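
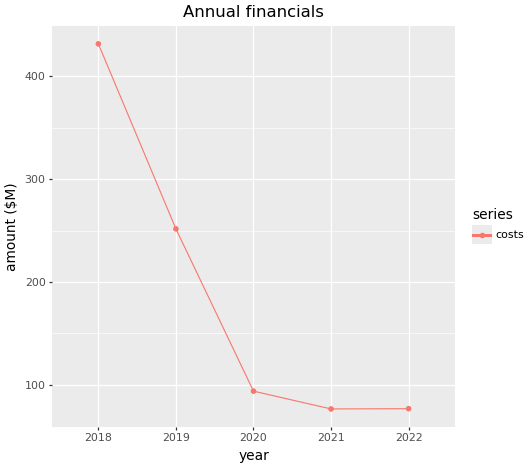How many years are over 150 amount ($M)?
Above 150: 2018, 2019.

2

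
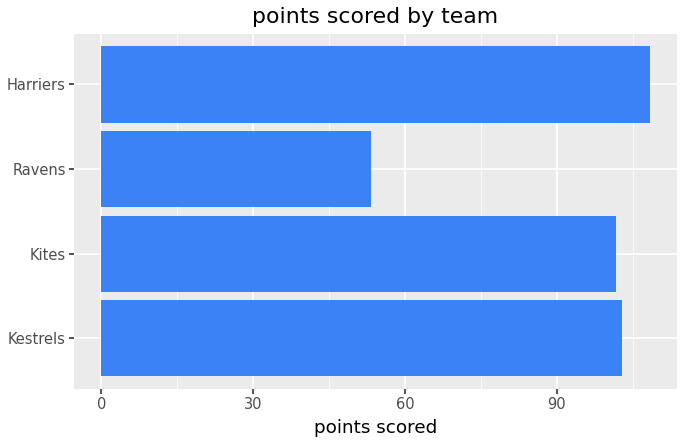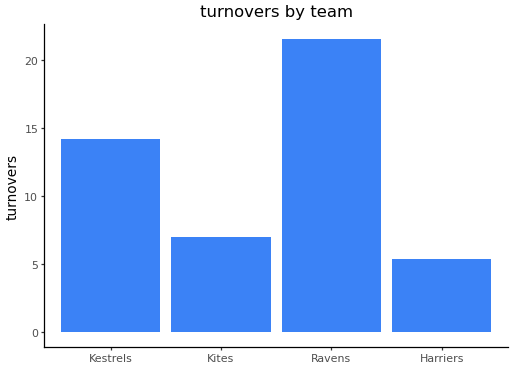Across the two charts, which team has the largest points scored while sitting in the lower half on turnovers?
Harriers

Chart 2 median turnovers ≈ 10; below-median teams: Kites, Harriers. Among those, Harriers has the highest points scored (≈ 110).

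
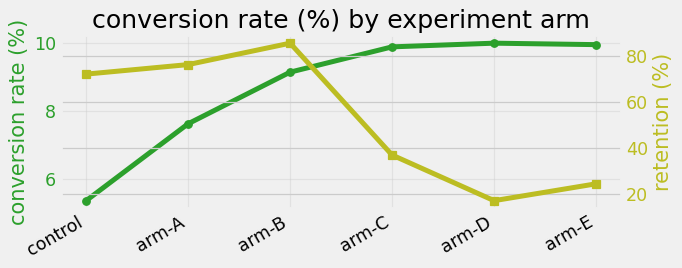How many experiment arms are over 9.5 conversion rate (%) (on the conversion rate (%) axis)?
Above 9.5: arm-C, arm-D, arm-E.

3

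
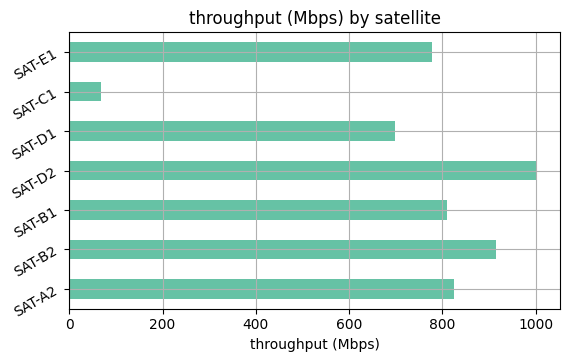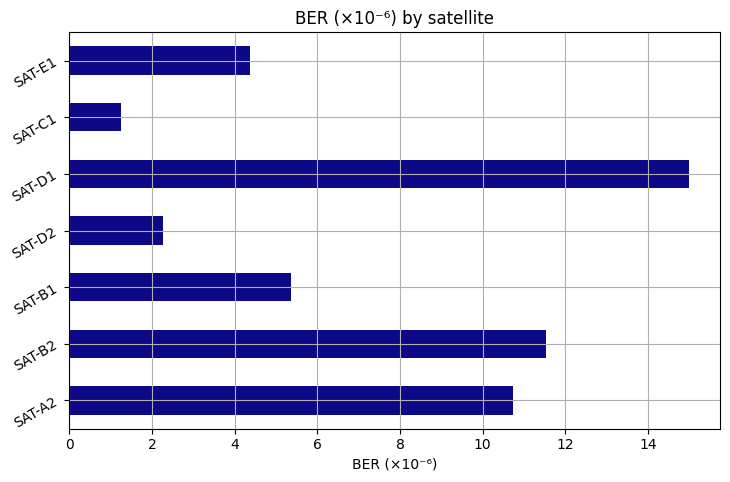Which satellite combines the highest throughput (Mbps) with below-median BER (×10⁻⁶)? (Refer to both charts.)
SAT-D2

Chart 2 median BER (×10⁻⁶) ≈ 6; below-median satellites: SAT-D2, SAT-C1, SAT-E1. Among those, SAT-D2 has the highest throughput (Mbps) (≈ 1000).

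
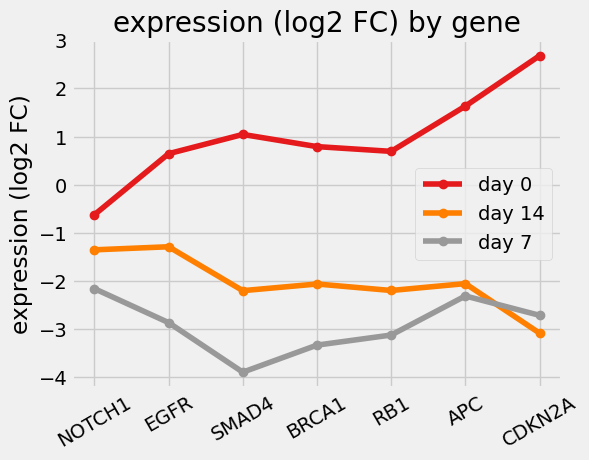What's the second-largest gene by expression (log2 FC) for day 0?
Top 3 for day 0: CDKN2A ≈ 3, APC ≈ 2, SMAD4 ≈ 1.

APC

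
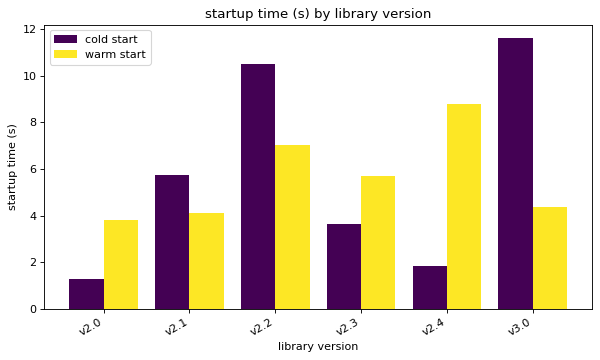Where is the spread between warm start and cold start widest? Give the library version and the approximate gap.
v3.0: warm start ≈ 4, cold start ≈ 12 → gap ≈ 8. Next-largest (v2.4) is only ≈ 7.

v3.0, ≈ 8 s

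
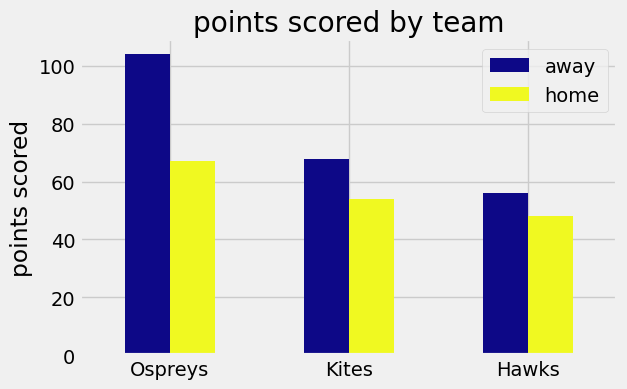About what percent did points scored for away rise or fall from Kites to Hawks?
Kites ≈ 70, Hawks ≈ 60; (60 − 70) / 70 ≈ -14.3%.

≈ -14.3%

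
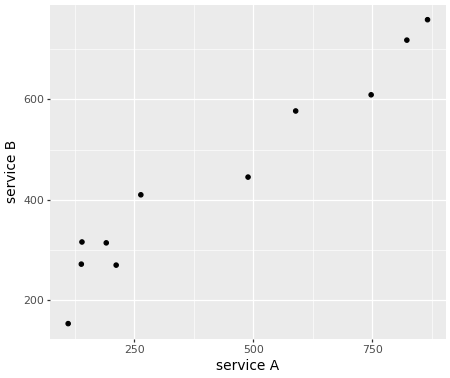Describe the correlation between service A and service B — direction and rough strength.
positive, strong

Points are positively correlated; strong (|r| ≈ 1.0).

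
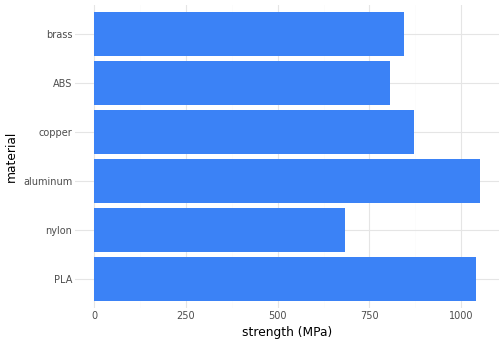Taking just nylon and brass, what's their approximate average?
(700 + 800) / 2 ≈ 750.

≈ 750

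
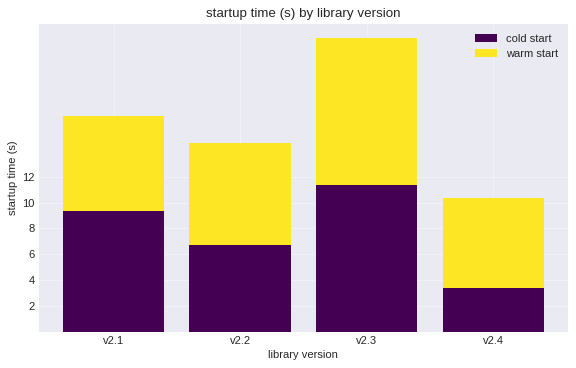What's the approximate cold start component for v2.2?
≈ 6

cold start top ≈ 6, bottom ≈ 0; segment ≈ 6.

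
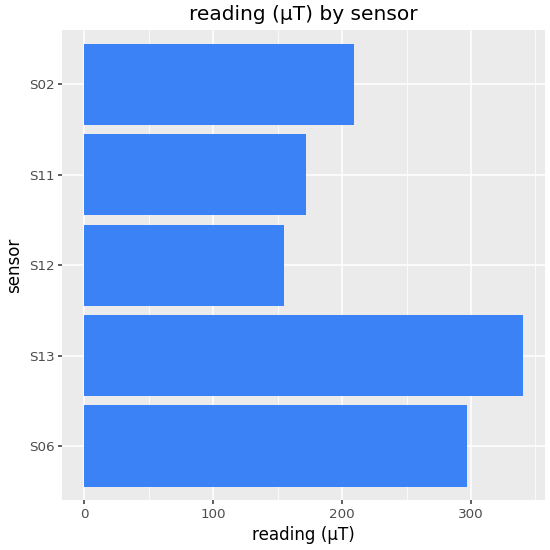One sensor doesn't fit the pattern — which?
S13

S13 ≈ 350; the rest sit between ≈ 150 and ≈ 300.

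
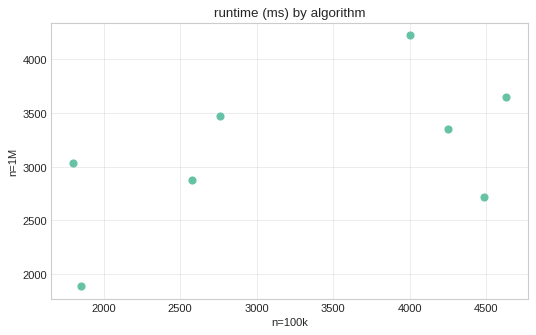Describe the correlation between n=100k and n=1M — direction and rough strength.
Points are positively correlated; moderate (|r| ≈ 0.5).

positive, moderate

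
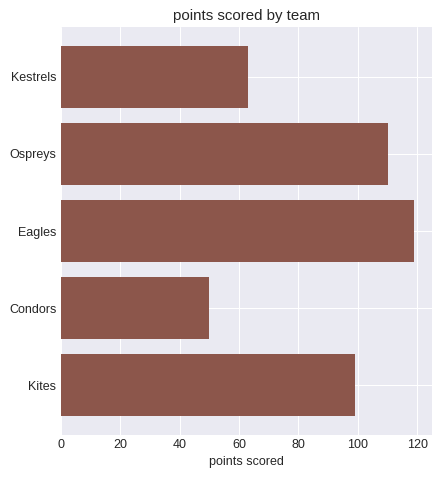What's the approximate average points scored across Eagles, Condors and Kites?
≈ 90

(120 + 50 + 100) / 3 ≈ 90.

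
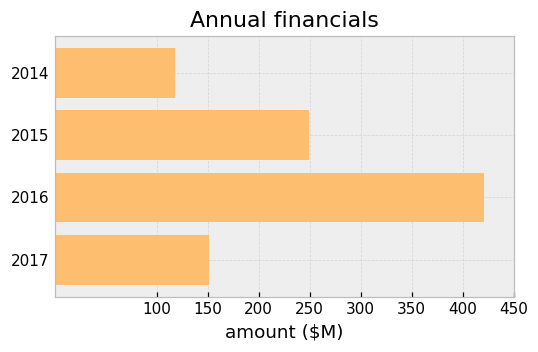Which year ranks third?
2017

Top 4: 2016 ≈ 400, 2015 ≈ 250, 2017 ≈ 150, 2014 ≈ 100.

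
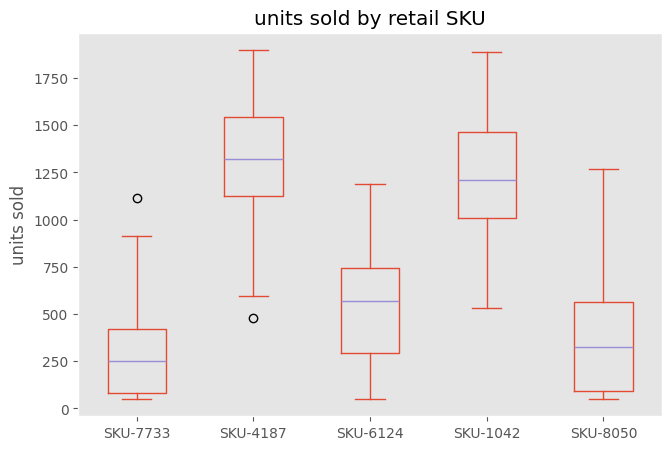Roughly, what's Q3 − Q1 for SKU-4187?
Q3 ≈ 1500, Q1 ≈ 1100; IQR ≈ 400.

≈ 400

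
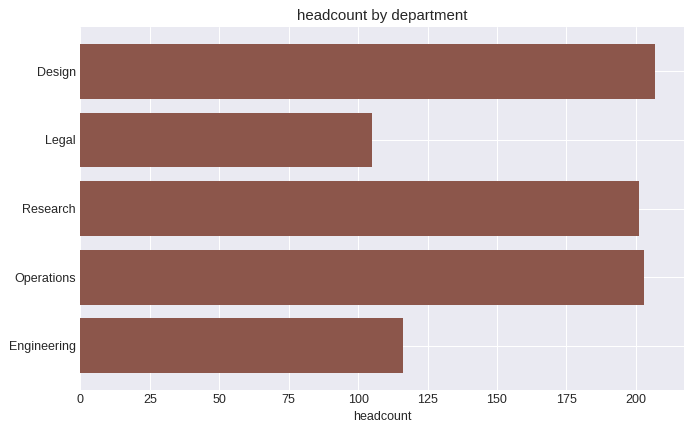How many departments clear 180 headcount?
3

Above 180: Design, Research, Operations.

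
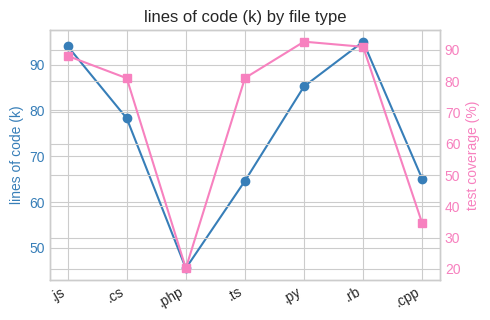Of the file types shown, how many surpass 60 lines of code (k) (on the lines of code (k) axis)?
Above 60: .js, .cs, .ts, .py, .rb, .cpp.

6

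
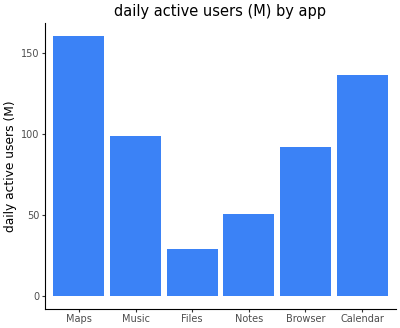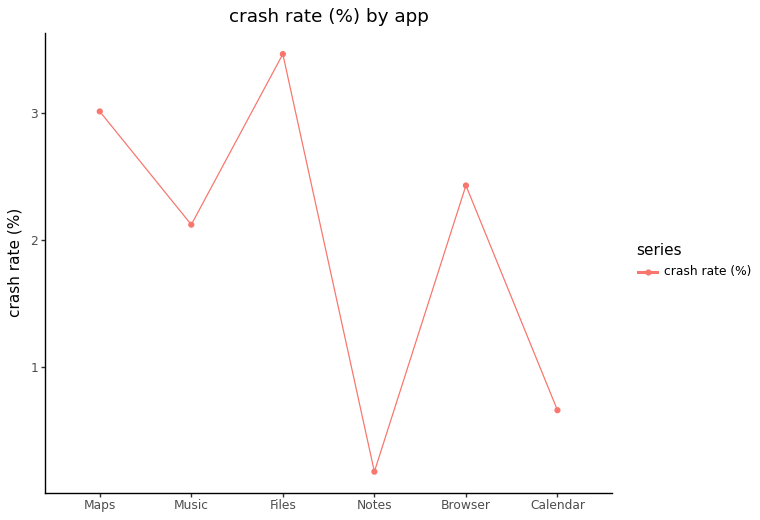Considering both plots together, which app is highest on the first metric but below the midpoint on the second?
Calendar

Chart 2 median crash rate (%) ≈ 2.5; below-median apps: Music, Notes, Calendar. Among those, Calendar has the highest daily active users (M) (≈ 140).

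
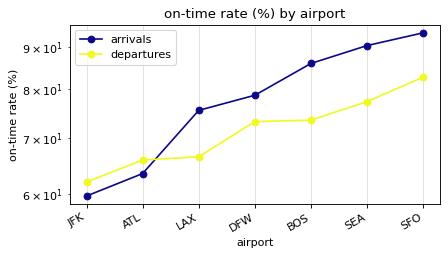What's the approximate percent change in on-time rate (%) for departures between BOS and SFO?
≈ +13.3%

BOS ≈ 75, SFO ≈ 85; (85 − 75) / 75 ≈ +13.3%.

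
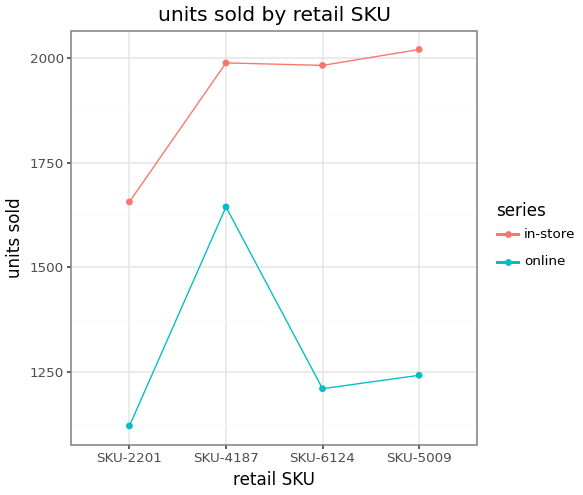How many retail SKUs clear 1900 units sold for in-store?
Above 1900: SKU-4187, SKU-6124, SKU-5009.

3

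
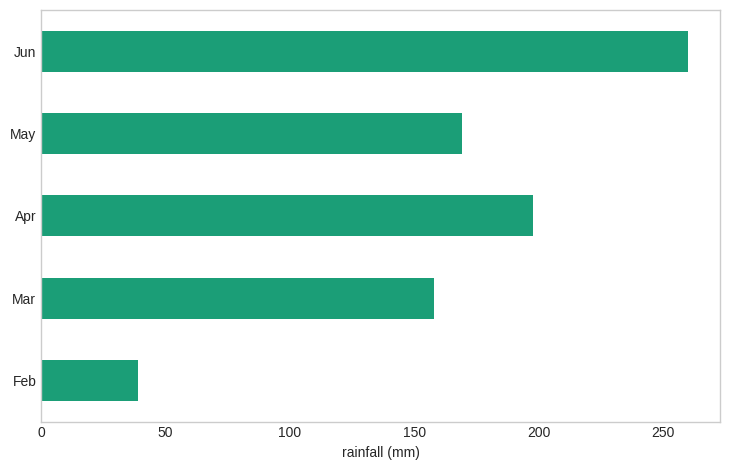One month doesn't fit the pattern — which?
Feb ≈ 50; the rest sit between ≈ 150 and ≈ 250.

Feb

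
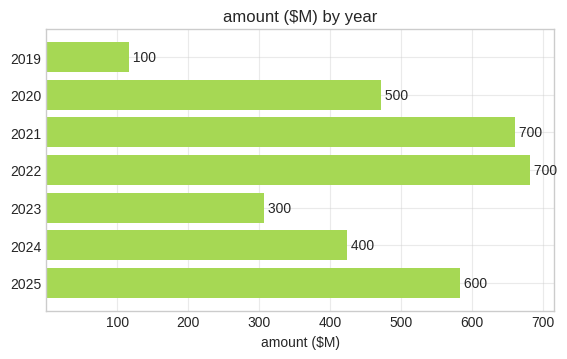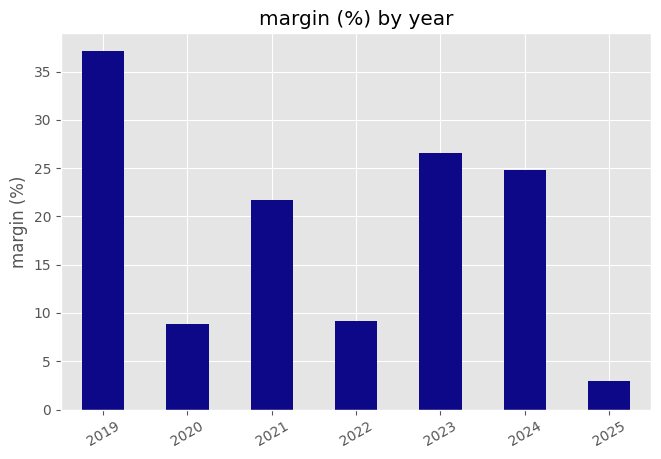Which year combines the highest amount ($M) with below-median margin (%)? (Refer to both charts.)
Chart 2 median margin (%) ≈ 20; below-median years: 2020, 2022, 2025. Among those, 2022 has the highest amount ($M) (≈ 700).

2022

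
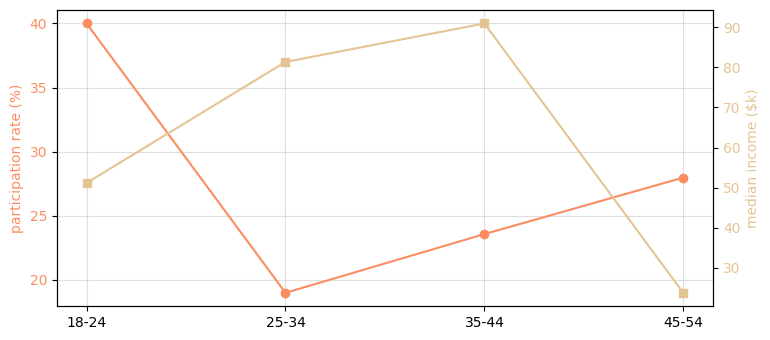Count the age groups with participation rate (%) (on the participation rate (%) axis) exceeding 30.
Above 30: 18-24.

1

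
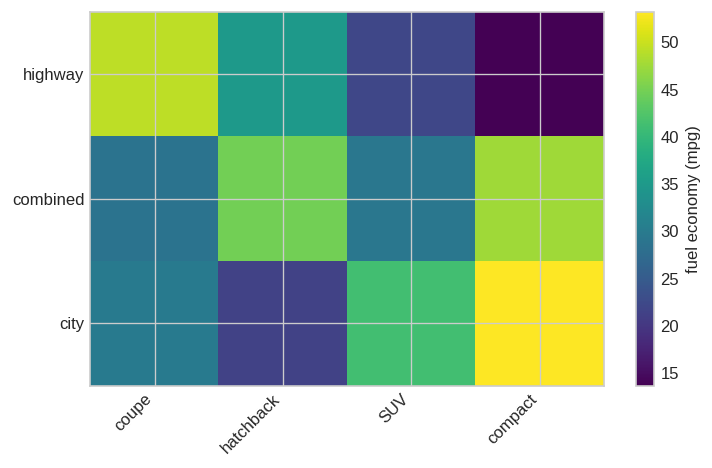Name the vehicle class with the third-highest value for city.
Top 4 for city: compact ≈ 55, SUV ≈ 40, coupe ≈ 30, hatchback ≈ 20.

coupe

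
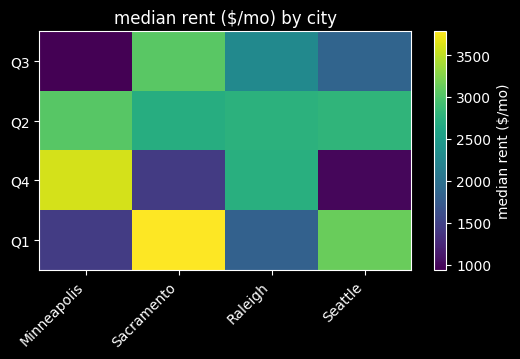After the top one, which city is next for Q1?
Top 3 for Q1: Sacramento ≈ 4000, Seattle ≈ 3000, Raleigh ≈ 2000.

Seattle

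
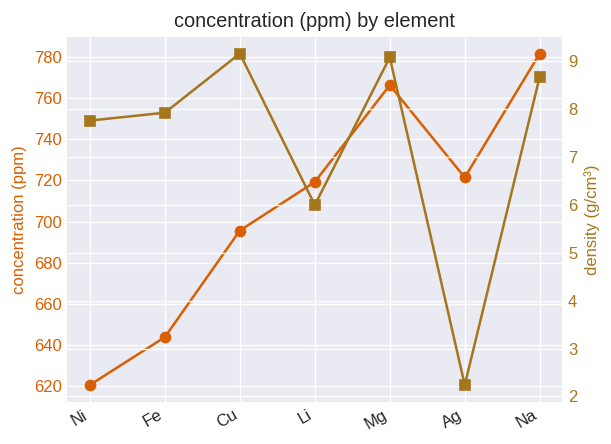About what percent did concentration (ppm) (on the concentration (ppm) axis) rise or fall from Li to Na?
≈ +8.3%

Li ≈ 720, Na ≈ 780; (780 − 720) / 720 ≈ +8.3%.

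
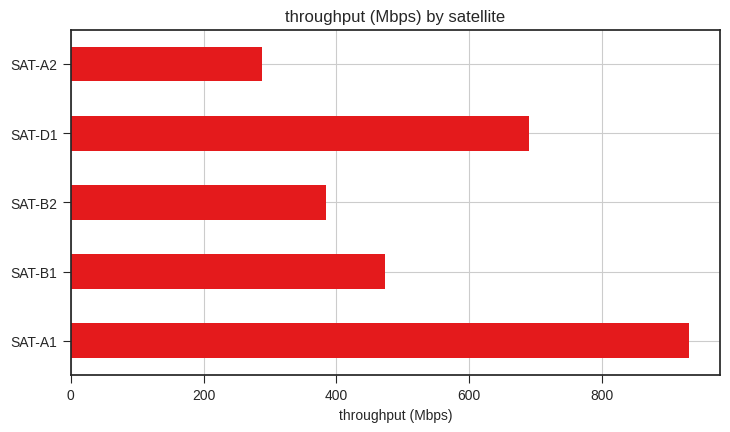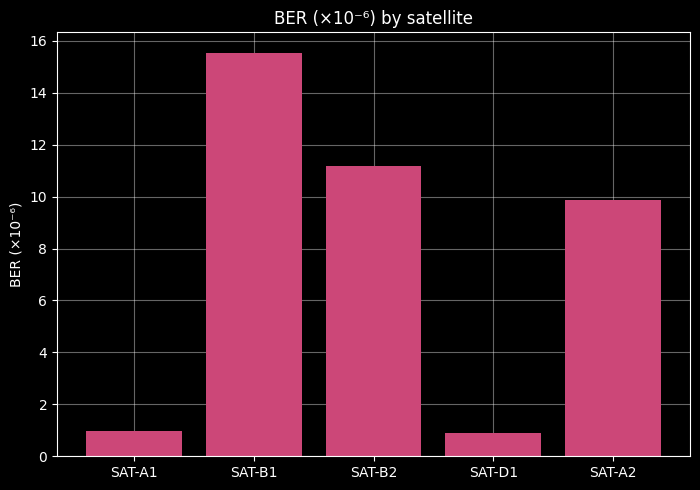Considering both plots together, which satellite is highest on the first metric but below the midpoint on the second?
SAT-A1

Chart 2 median BER (×10⁻⁶) ≈ 10; below-median satellites: SAT-A1, SAT-D1. Among those, SAT-A1 has the highest throughput (Mbps) (≈ 900).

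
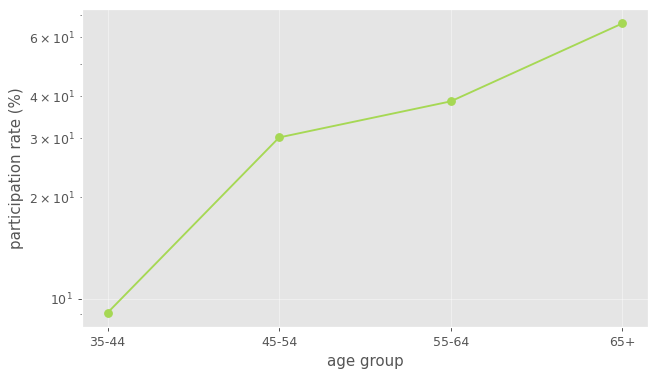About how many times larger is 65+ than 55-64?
65+ ≈ 65, 55-64 ≈ 40; 65/40 ≈ 1.62.

≈ 1.62×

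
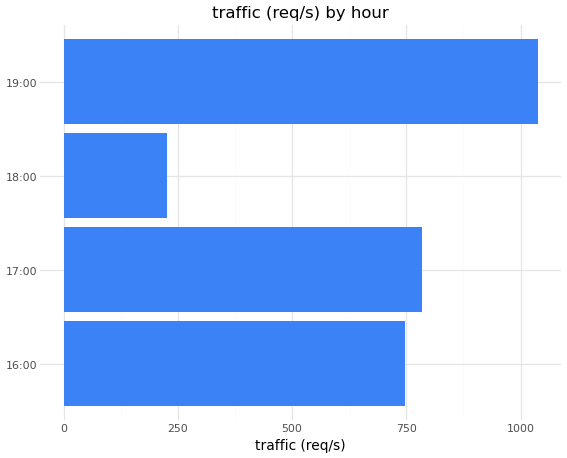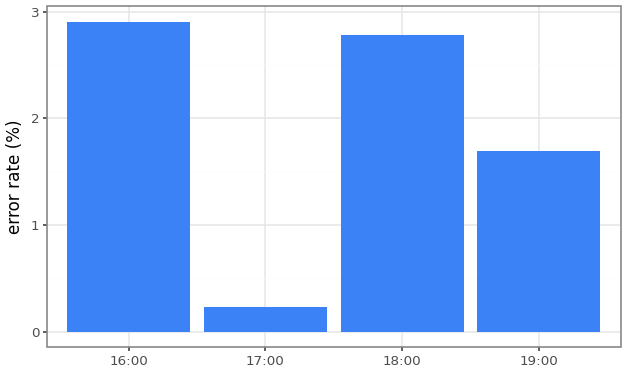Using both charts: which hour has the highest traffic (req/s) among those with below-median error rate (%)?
19:00

Chart 2 median error rate (%) ≈ 2; below-median hours: 17:00, 19:00. Among those, 19:00 has the highest traffic (req/s) (≈ 1000).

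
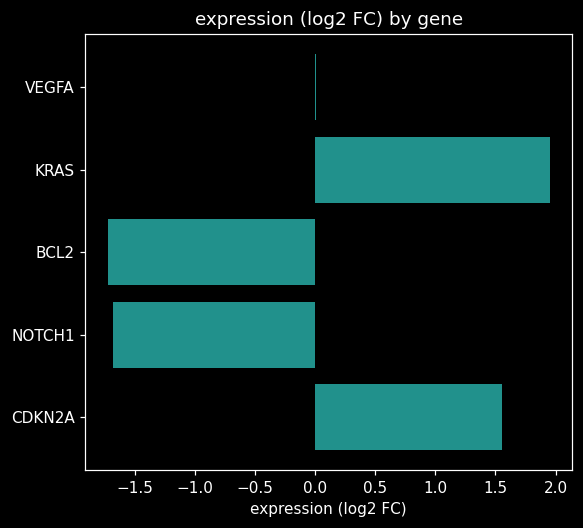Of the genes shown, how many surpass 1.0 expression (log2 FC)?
Above 1.0: KRAS, CDKN2A.

2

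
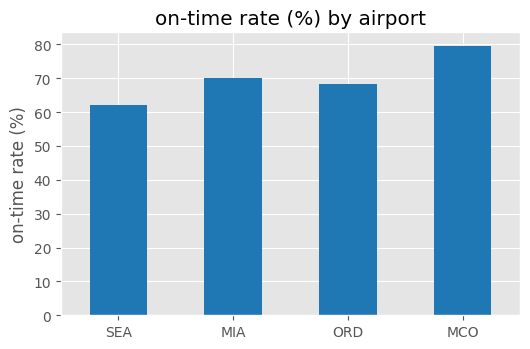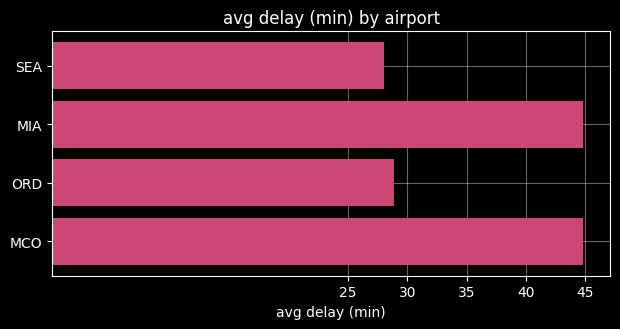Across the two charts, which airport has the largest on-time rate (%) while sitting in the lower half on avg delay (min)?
ORD

Chart 2 median avg delay (min) ≈ 35; below-median airports: SEA, ORD. Among those, ORD has the highest on-time rate (%) (≈ 70).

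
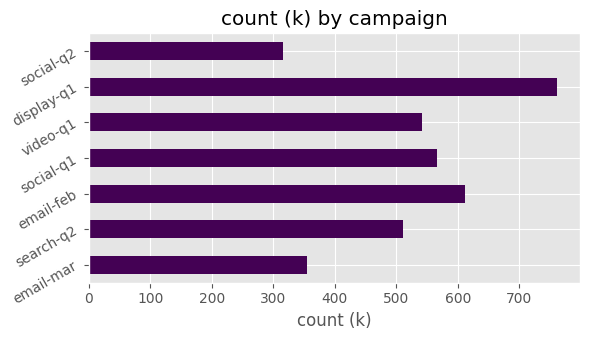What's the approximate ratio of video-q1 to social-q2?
video-q1 ≈ 500, social-q2 ≈ 300; 500/300 ≈ 1.67.

≈ 1.67×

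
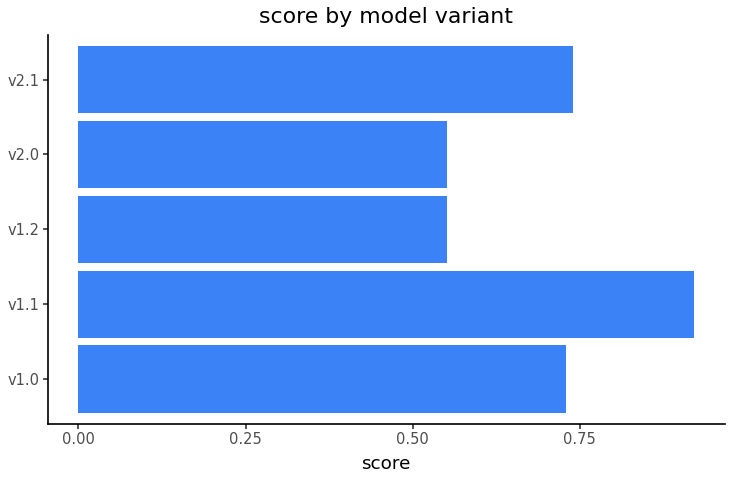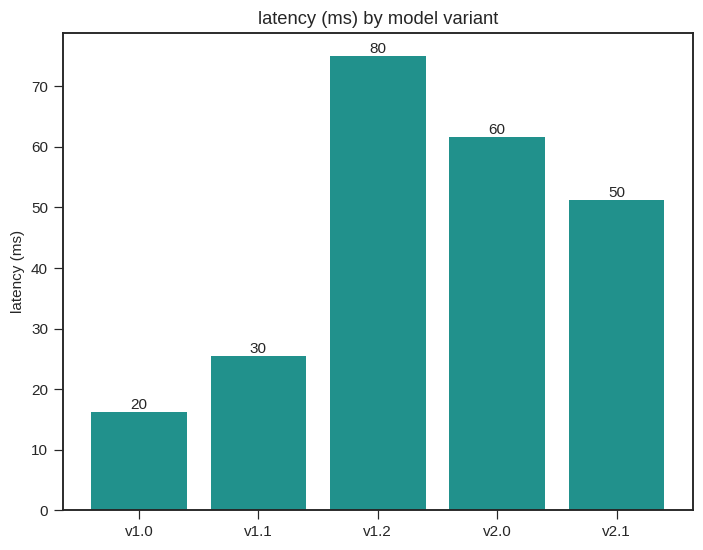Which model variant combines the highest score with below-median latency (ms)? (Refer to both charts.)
Chart 2 median latency (ms) ≈ 50; below-median model variants: v1.0, v1.1. Among those, v1.1 has the highest score (≈ 0.9).

v1.1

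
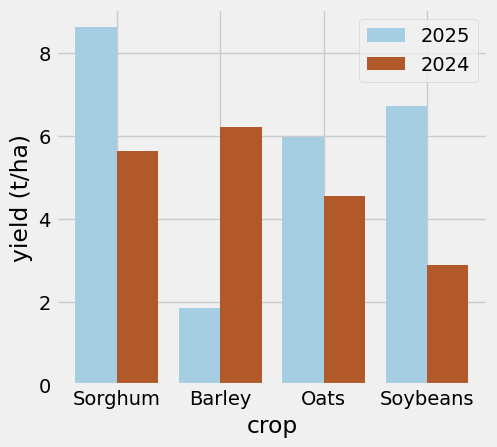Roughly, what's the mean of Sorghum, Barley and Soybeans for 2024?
(6 + 6 + 3) / 3 ≈ 5.

≈ 5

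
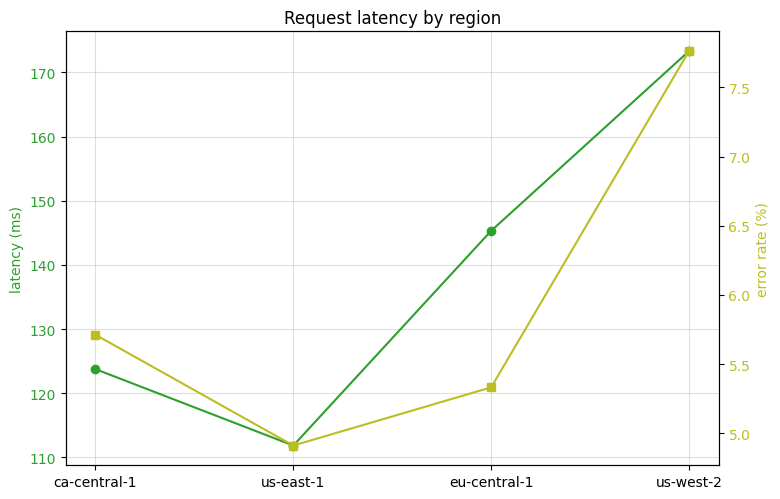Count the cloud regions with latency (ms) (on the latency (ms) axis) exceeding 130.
Above 130: eu-central-1, us-west-2.

2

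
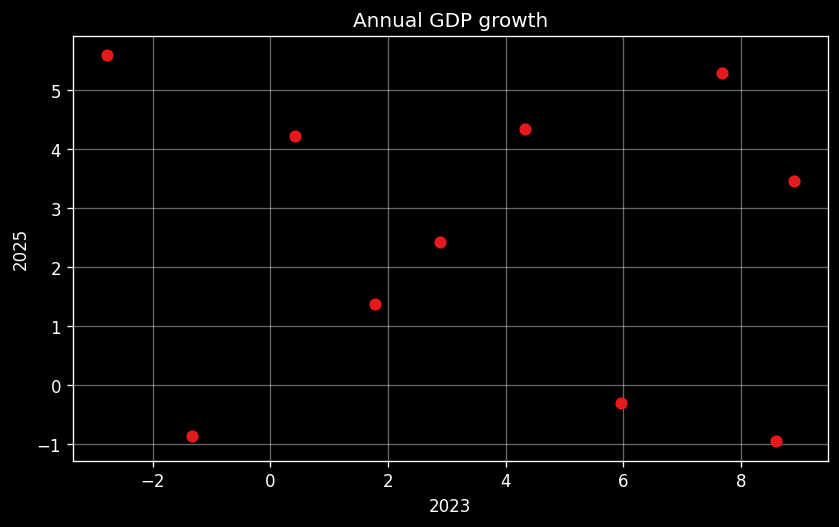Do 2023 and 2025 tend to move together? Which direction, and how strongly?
no clear correlation

Points are roughly uncorrelated; weak (|r| ≈ 0.1).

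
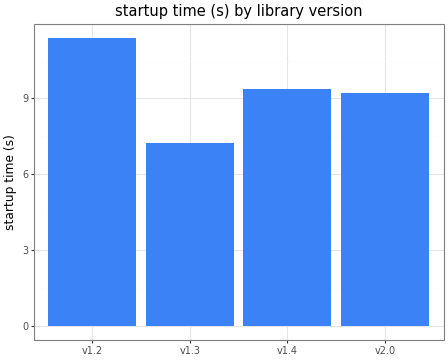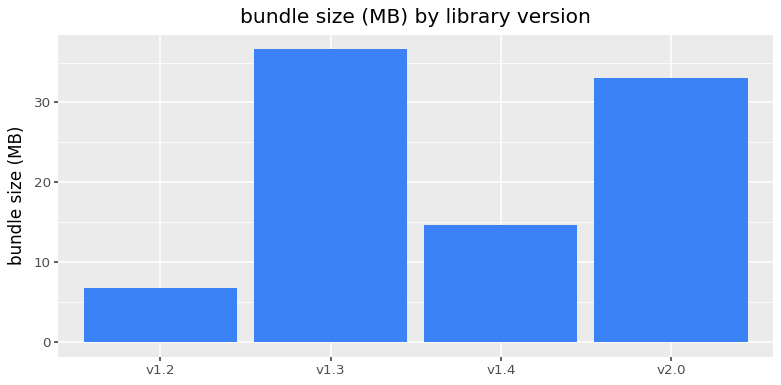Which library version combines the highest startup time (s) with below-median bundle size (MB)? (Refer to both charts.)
Chart 2 median bundle size (MB) ≈ 25; below-median library versions: v1.2, v1.4. Among those, v1.2 has the highest startup time (s) (≈ 12).

v1.2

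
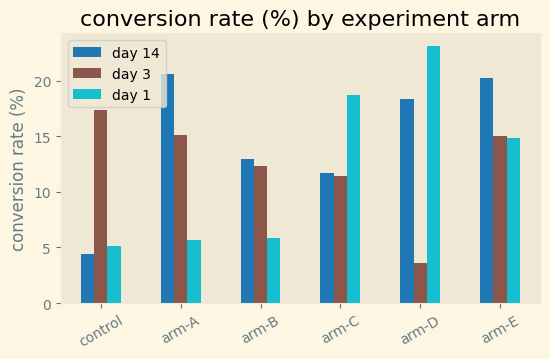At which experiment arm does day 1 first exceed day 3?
arm-C

arm-B: day 1 ≈ 6 vs day 3 ≈ 12 (not yet); arm-C: day 1 ≈ 18 vs day 3 ≈ 12 (first crossover).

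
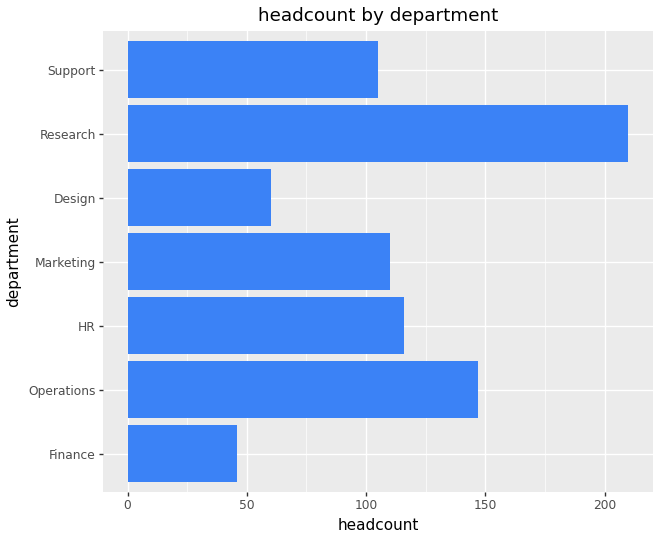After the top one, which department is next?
Top 3: Research ≈ 200, Operations ≈ 140, HR ≈ 120.

Operations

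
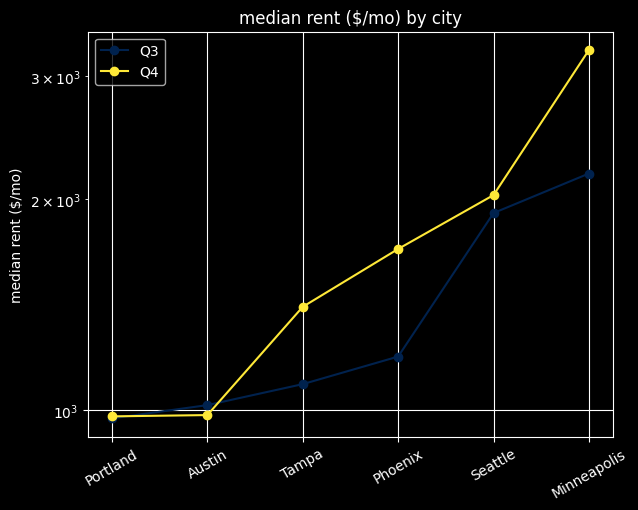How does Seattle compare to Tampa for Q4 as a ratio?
Seattle ≈ 2000, Tampa ≈ 1400; 2000/1400 ≈ 1.43.

≈ 1.43×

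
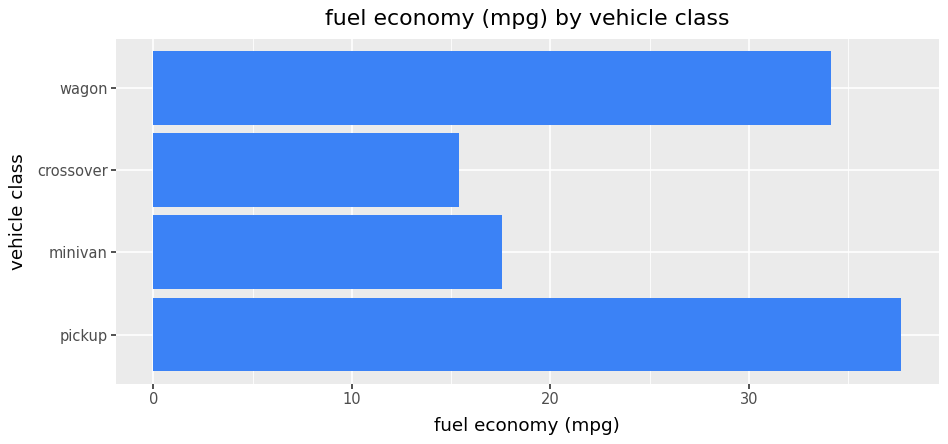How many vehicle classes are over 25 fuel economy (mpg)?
Above 25: pickup, wagon.

2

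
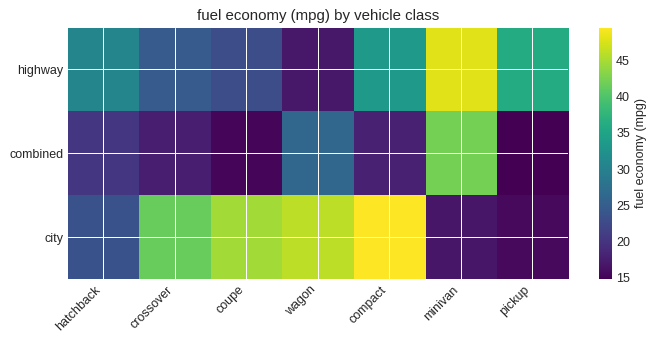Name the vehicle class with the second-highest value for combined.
Top 3 for combined: minivan ≈ 40, wagon ≈ 25, hatchback ≈ 20.

wagon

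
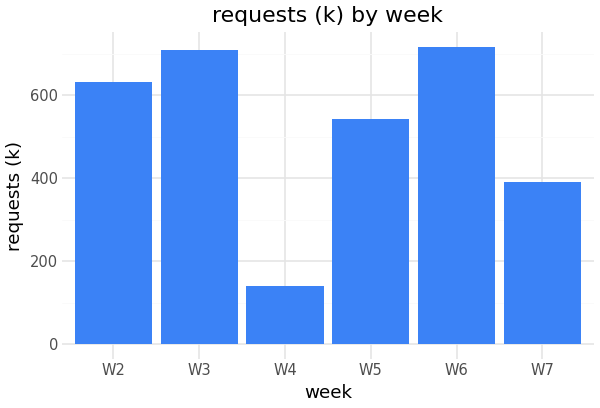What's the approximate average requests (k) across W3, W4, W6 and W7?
(700 + 100 + 700 + 400) / 4 ≈ 475.

≈ 475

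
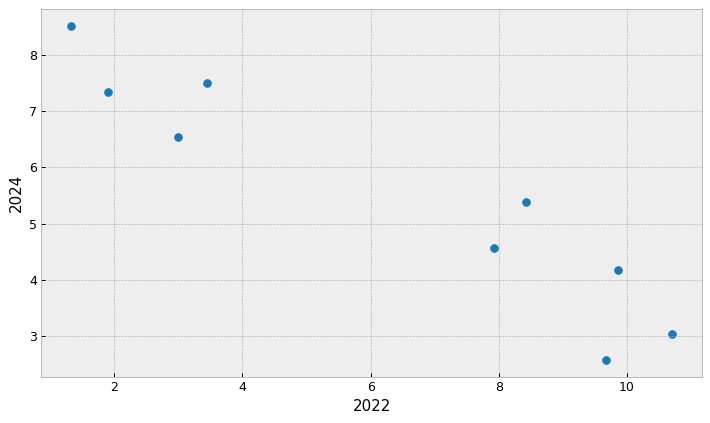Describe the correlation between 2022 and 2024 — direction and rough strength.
Points are negatively correlated; strong (|r| ≈ 0.9).

negative, strong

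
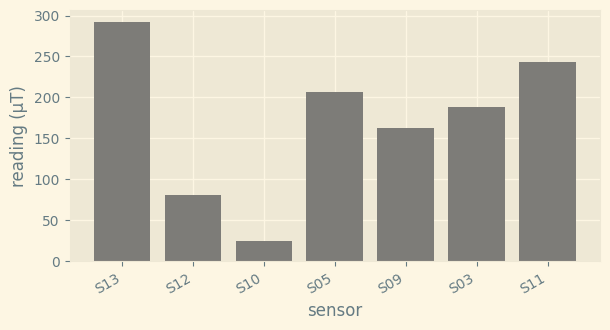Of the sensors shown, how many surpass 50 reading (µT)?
Above 50: S13, S12, S05, S09, S03, S11.

6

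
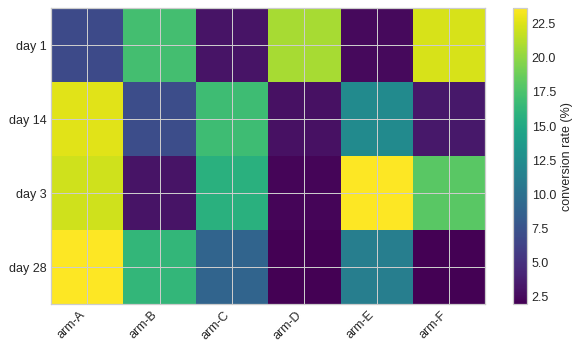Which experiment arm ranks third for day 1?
arm-B

Top 4 for day 1: arm-F ≈ 22, arm-D ≈ 20, arm-B ≈ 18, arm-A ≈ 6.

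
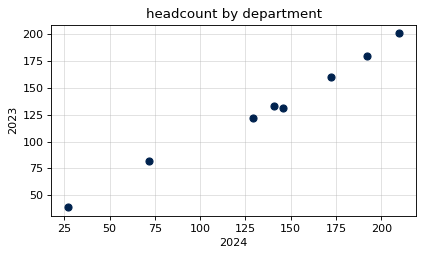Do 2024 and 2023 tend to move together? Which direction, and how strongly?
Points are positively correlated; strong (|r| ≈ 1.0).

positive, strong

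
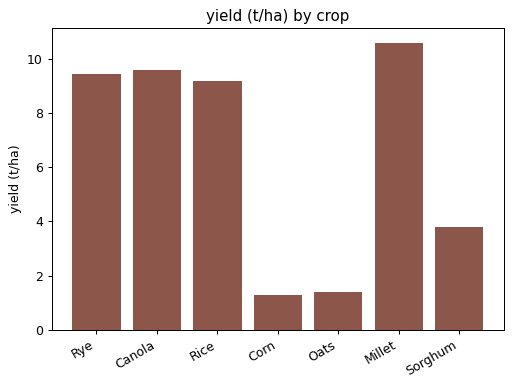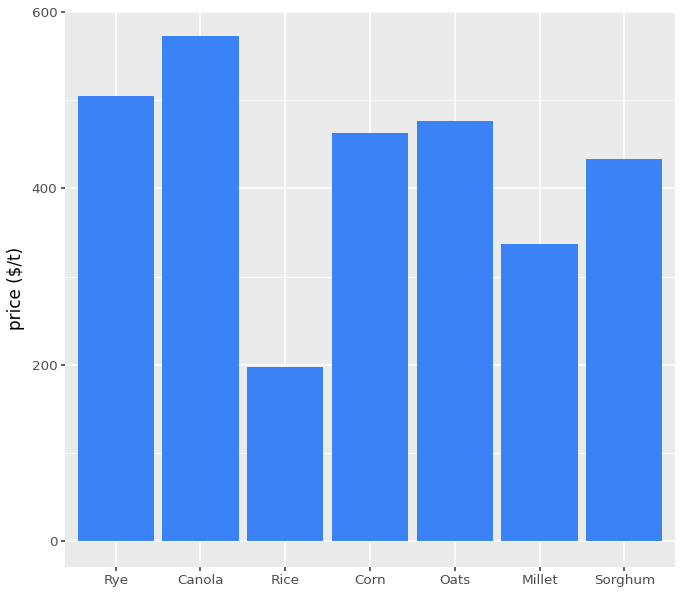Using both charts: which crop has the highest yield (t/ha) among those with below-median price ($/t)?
Chart 2 median price ($/t) ≈ 500; below-median crops: Rice, Millet, Sorghum. Among those, Millet has the highest yield (t/ha) (≈ 11).

Millet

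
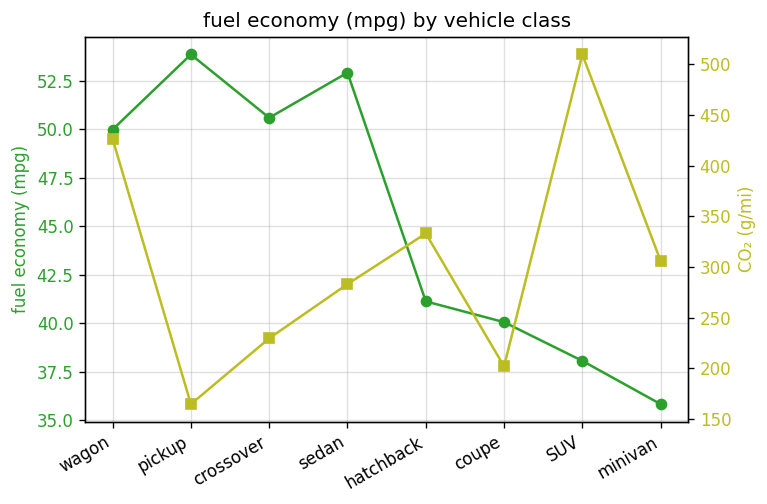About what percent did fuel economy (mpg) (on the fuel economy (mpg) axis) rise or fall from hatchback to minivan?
≈ -14.3%

hatchback ≈ 42, minivan ≈ 36; (36 − 42) / 42 ≈ -14.3%.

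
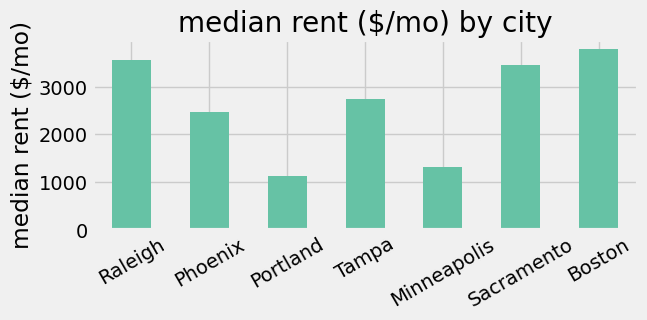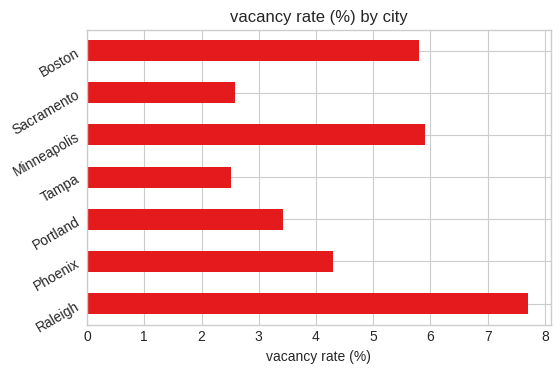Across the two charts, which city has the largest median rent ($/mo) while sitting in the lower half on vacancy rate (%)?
Chart 2 median vacancy rate (%) ≈ 4; below-median cities: Portland, Tampa, Sacramento. Among those, Sacramento has the highest median rent ($/mo) (≈ 3500).

Sacramento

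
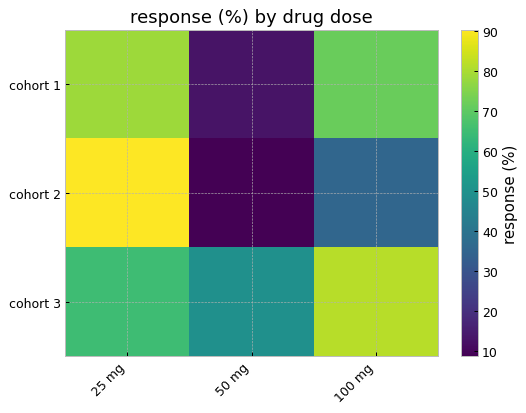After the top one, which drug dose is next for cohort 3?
Top 3 for cohort 3: 100 mg ≈ 80, 25 mg ≈ 70, 50 mg ≈ 50.

25 mg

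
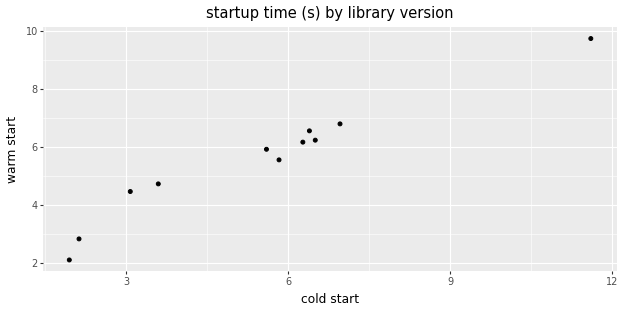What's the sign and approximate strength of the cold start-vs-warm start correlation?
positive, strong

Points are positively correlated; strong (|r| ≈ 1.0).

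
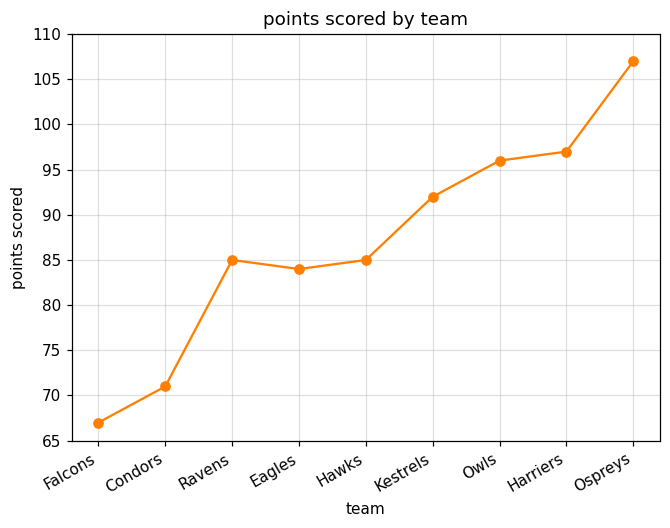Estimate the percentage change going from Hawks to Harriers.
Hawks ≈ 85, Harriers ≈ 95; (95 − 85) / 85 ≈ +11.8%.

≈ +11.8%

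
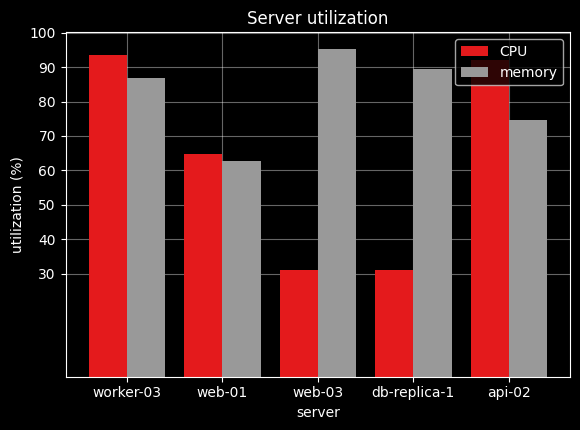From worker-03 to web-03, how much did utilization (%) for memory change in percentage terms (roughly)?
≈ +11.1%

worker-03 ≈ 90, web-03 ≈ 100; (100 − 90) / 90 ≈ +11.1%.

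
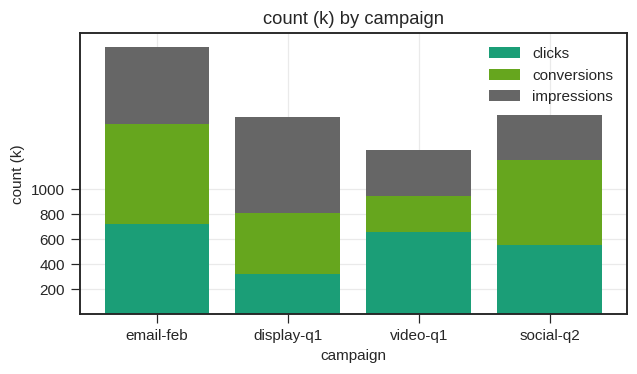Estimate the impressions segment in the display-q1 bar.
impressions top ≈ 1600, bottom ≈ 800; segment ≈ 800.

≈ 800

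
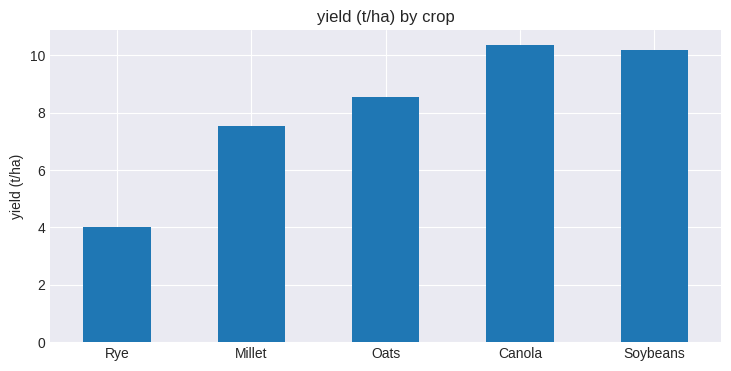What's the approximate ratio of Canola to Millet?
Canola ≈ 10, Millet ≈ 8; 10/8 ≈ 1.25.

≈ 1.25×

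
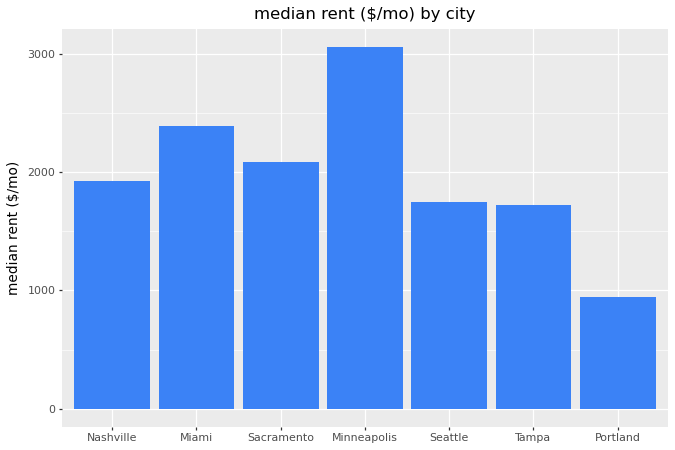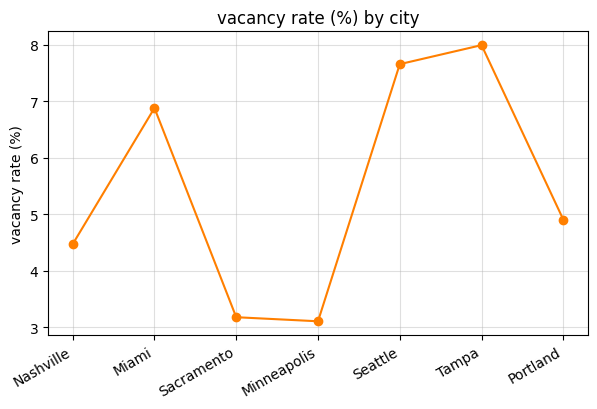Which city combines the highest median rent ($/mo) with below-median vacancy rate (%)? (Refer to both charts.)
Minneapolis

Chart 2 median vacancy rate (%) ≈ 5; below-median cities: Nashville, Sacramento, Minneapolis. Among those, Minneapolis has the highest median rent ($/mo) (≈ 3000).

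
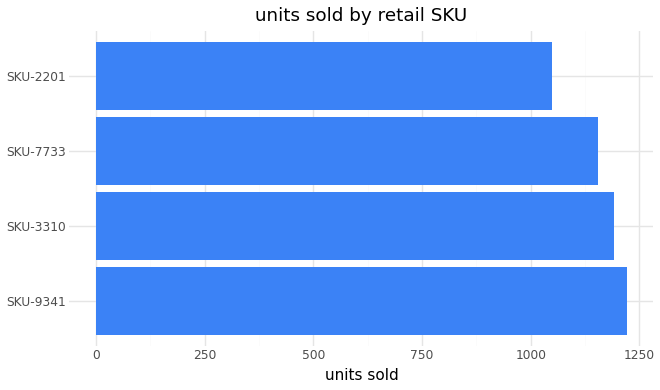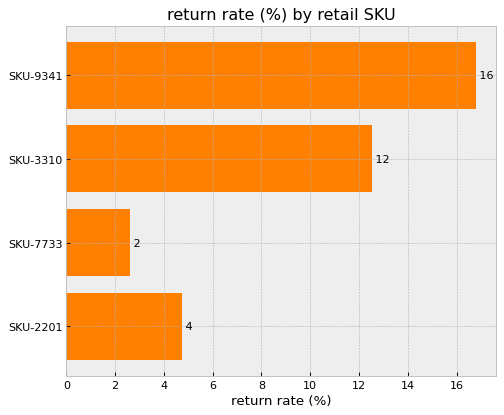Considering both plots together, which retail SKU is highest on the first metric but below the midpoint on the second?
SKU-7733

Chart 2 median return rate (%) ≈ 8; below-median retail SKUs: SKU-7733, SKU-2201. Among those, SKU-7733 has the highest units sold (≈ 1200).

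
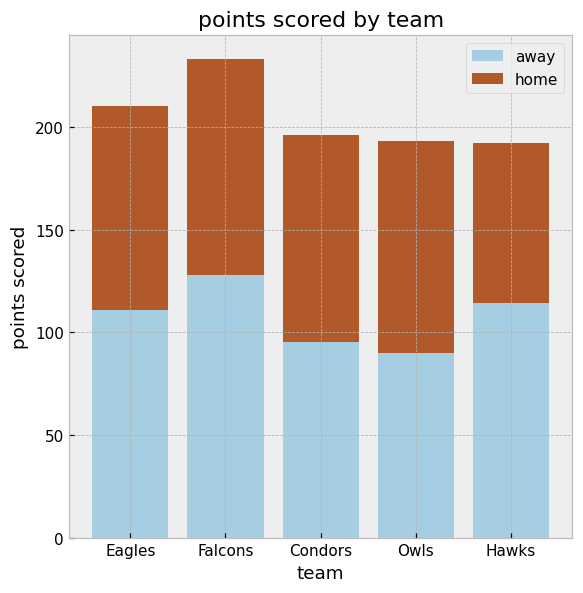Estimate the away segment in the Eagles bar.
away top ≈ 120, bottom ≈ 0; segment ≈ 120.

≈ 120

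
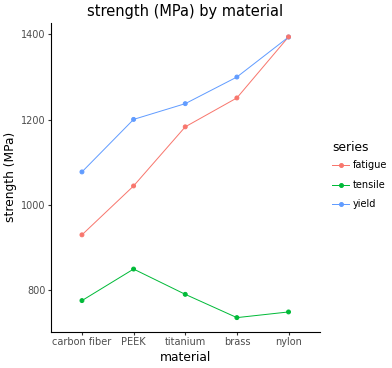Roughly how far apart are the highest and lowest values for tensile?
≈ 100

Max PEEK ≈ 800, min brass ≈ 700; range ≈ 100.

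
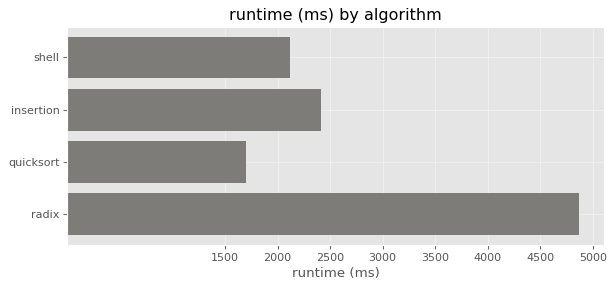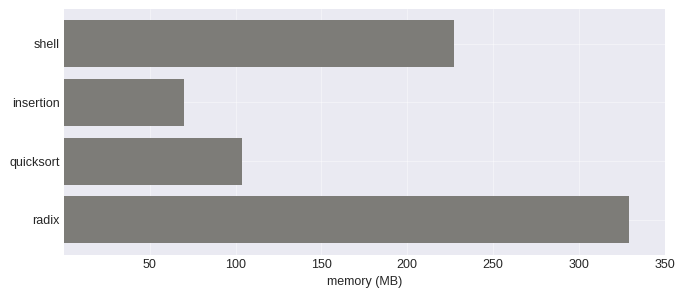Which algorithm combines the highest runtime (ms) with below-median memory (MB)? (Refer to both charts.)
Chart 2 median memory (MB) ≈ 150; below-median algorithms: insertion, quicksort. Among those, insertion has the highest runtime (ms) (≈ 2500).

insertion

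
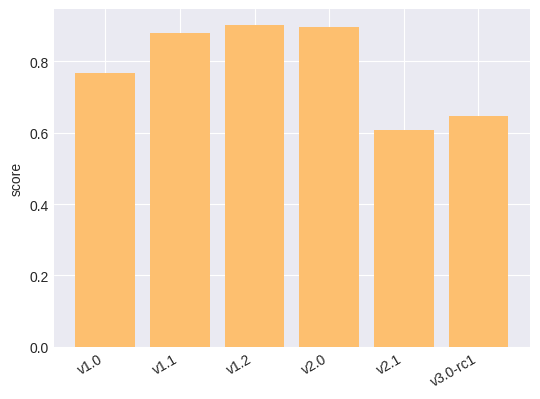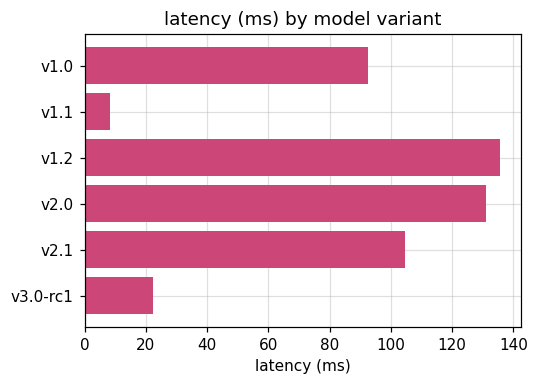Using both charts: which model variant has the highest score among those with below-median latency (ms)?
v1.1

Chart 2 median latency (ms) ≈ 100; below-median model variants: v1.0, v1.1, v3.0-rc1. Among those, v1.1 has the highest score (≈ 0.9).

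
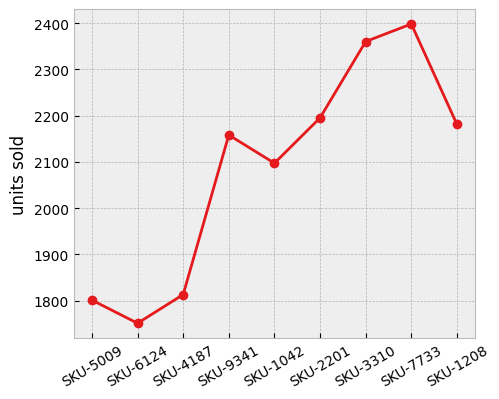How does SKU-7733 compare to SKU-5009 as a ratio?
SKU-7733 ≈ 2400, SKU-5009 ≈ 1800; 2400/1800 ≈ 1.33.

≈ 1.33×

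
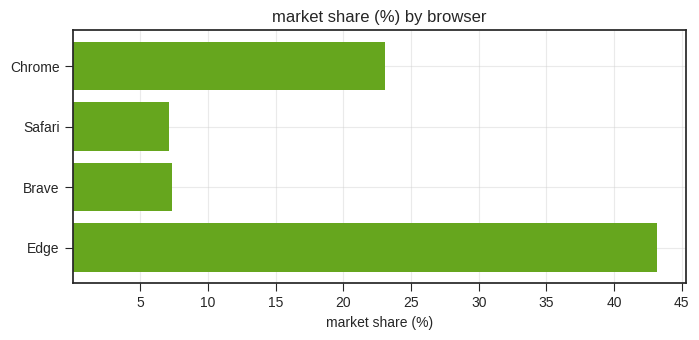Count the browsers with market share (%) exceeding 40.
Above 40: Edge.

1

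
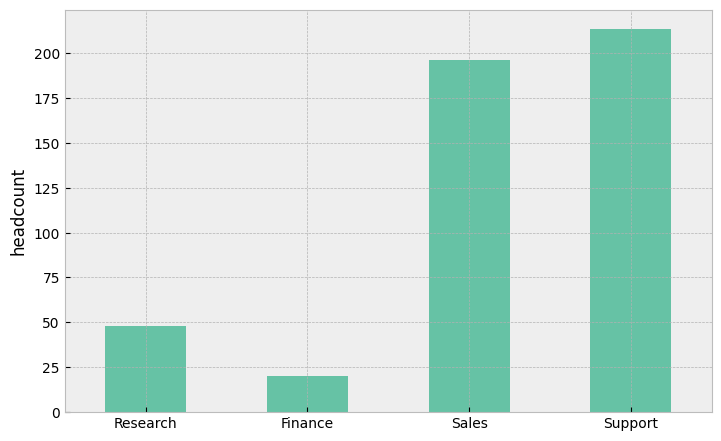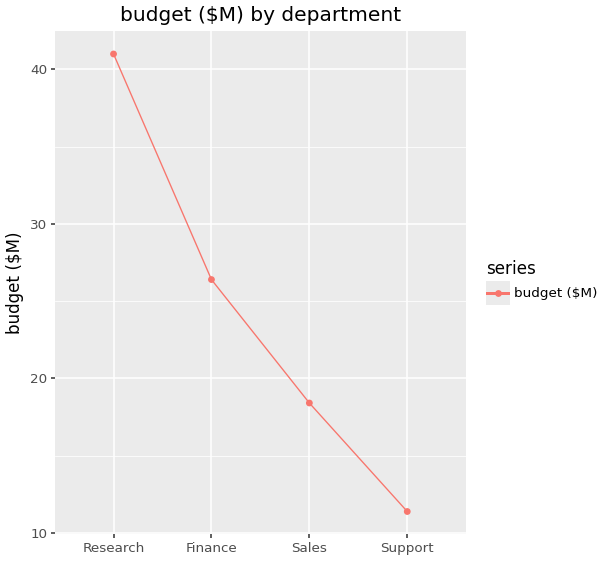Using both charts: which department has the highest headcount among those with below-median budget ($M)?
Chart 2 median budget ($M) ≈ 20; below-median departments: Sales, Support. Among those, Support has the highest headcount (≈ 220).

Support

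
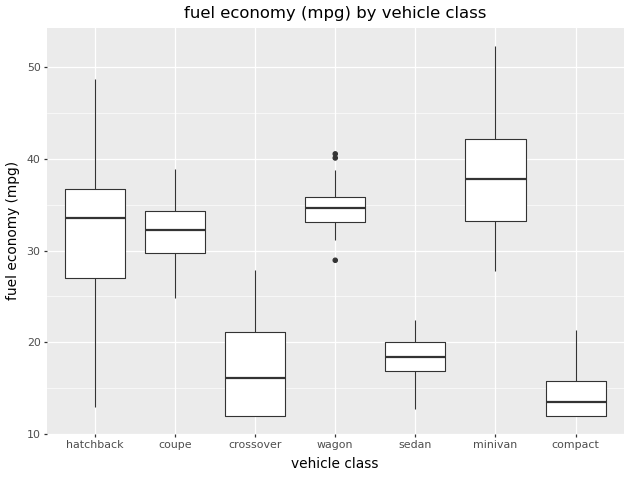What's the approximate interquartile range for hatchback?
Q3 ≈ 35, Q1 ≈ 25; IQR ≈ 10.

≈ 10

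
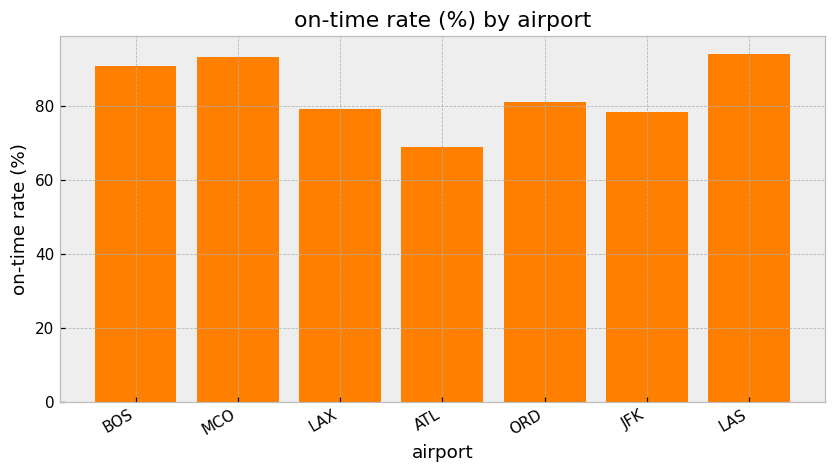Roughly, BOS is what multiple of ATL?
≈ 1.29×

BOS ≈ 90, ATL ≈ 70; 90/70 ≈ 1.29.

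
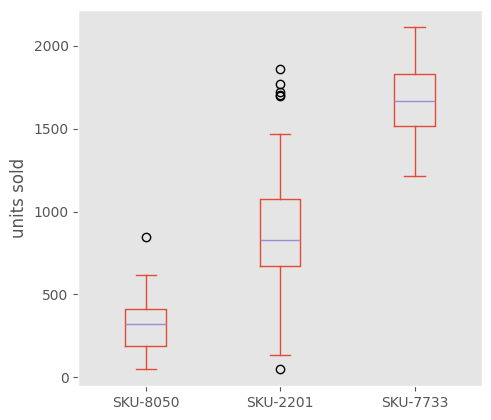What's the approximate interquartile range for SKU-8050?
Q3 ≈ 400, Q1 ≈ 200; IQR ≈ 200.

≈ 200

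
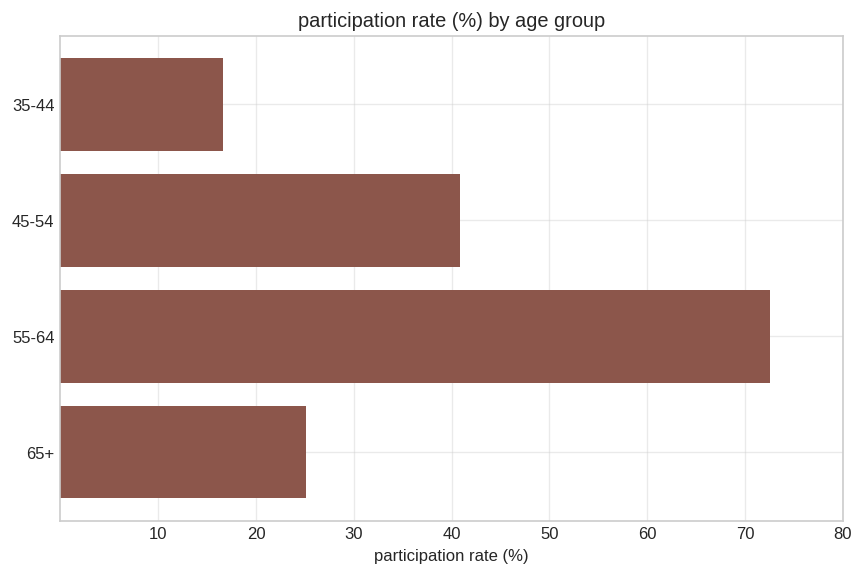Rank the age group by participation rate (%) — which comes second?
Top 3: 55-64 ≈ 70, 45-54 ≈ 40, 65+ ≈ 30.

45-54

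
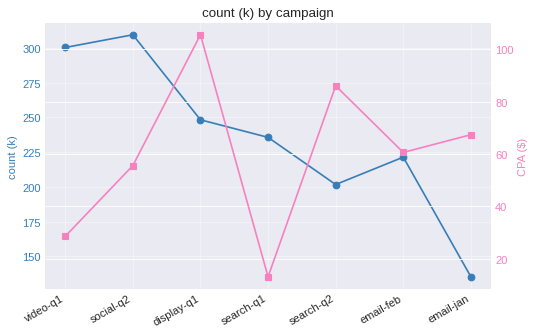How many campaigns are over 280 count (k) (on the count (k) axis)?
Above 280: video-q1, social-q2.

2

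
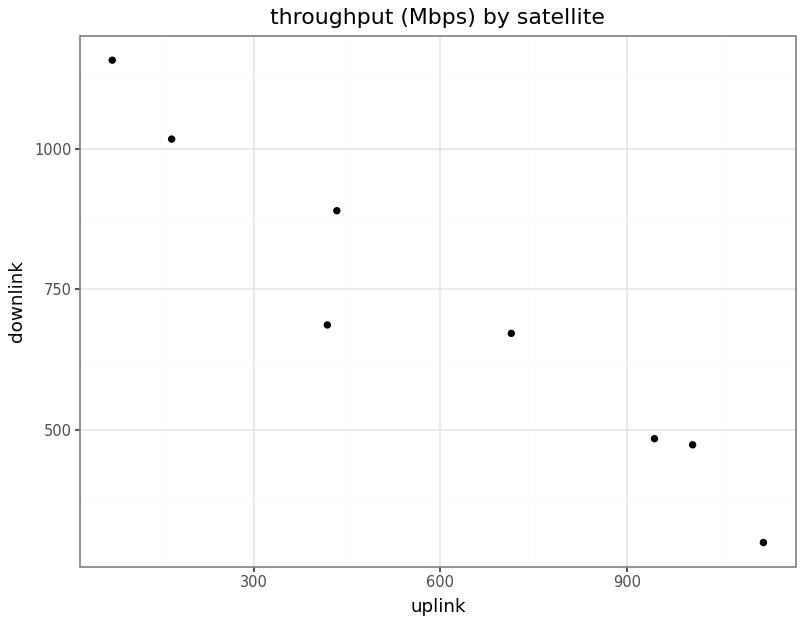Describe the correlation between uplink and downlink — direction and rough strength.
negative, strong

Points are negatively correlated; strong (|r| ≈ 1.0).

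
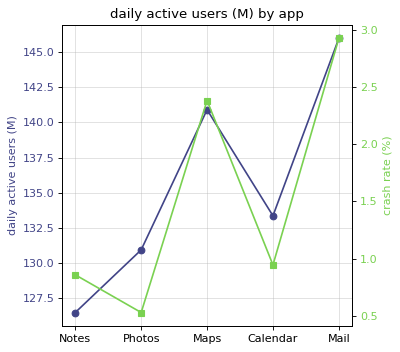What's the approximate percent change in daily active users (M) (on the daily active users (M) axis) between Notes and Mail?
Notes ≈ 126, Mail ≈ 146; (146 − 126) / 126 ≈ +15.9%.

≈ +15.9%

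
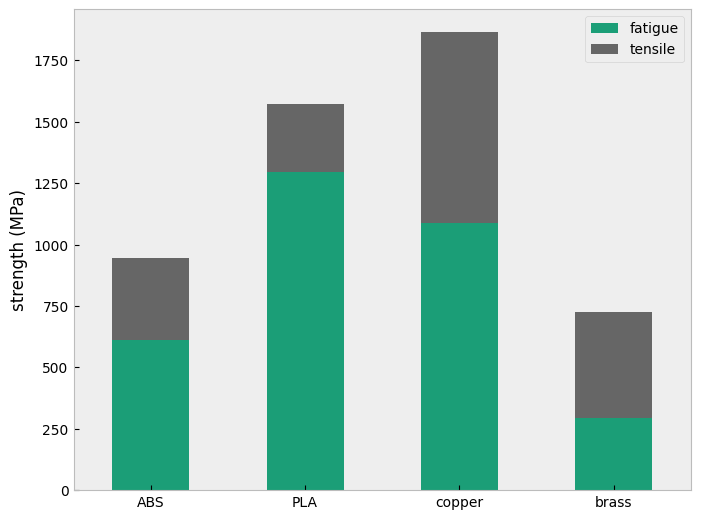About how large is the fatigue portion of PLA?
fatigue top ≈ 1200, bottom ≈ 0; segment ≈ 1200.

≈ 1200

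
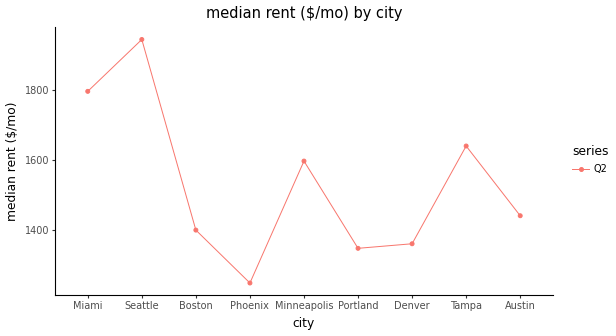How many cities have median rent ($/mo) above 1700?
Above 1700: Miami, Seattle.

2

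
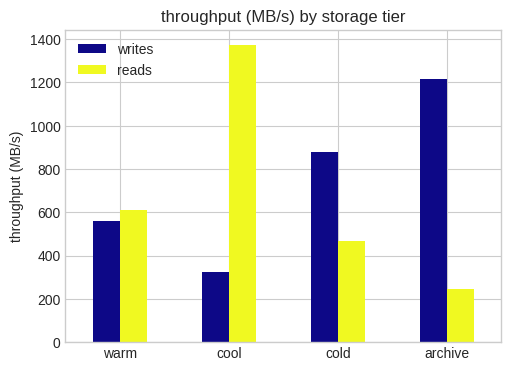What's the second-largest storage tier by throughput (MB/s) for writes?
cold

Top 3 for writes: archive ≈ 1200, cold ≈ 800, warm ≈ 600.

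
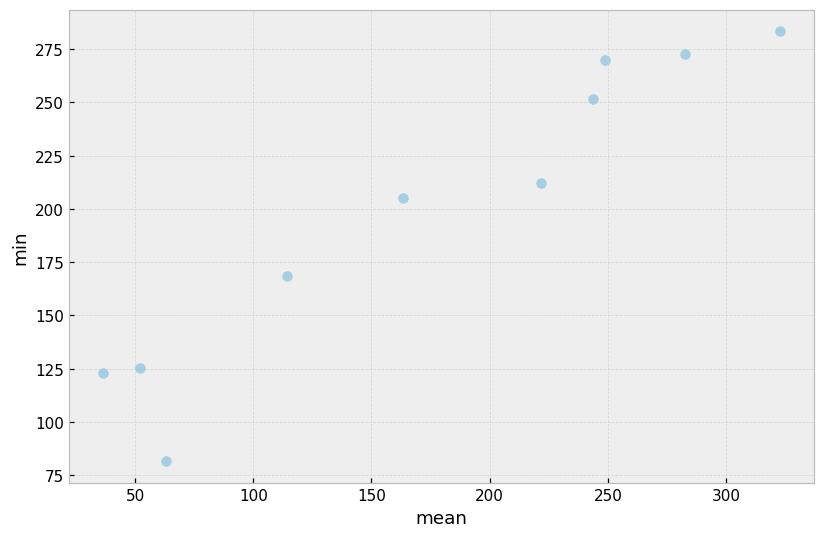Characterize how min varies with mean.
Points are positively correlated; strong (|r| ≈ 1.0).

positive, strong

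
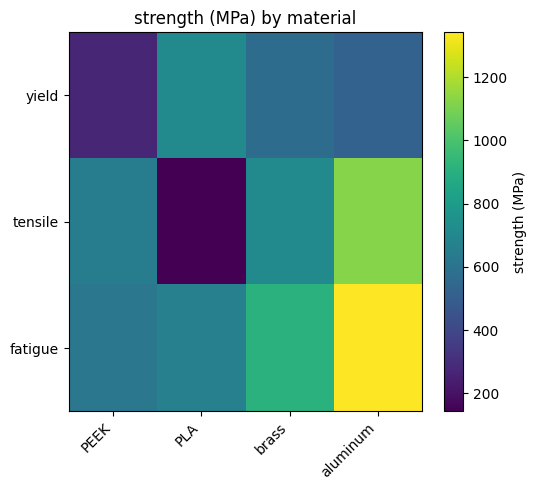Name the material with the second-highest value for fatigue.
Top 3 for fatigue: aluminum ≈ 1300, brass ≈ 900, PLA ≈ 700.

brass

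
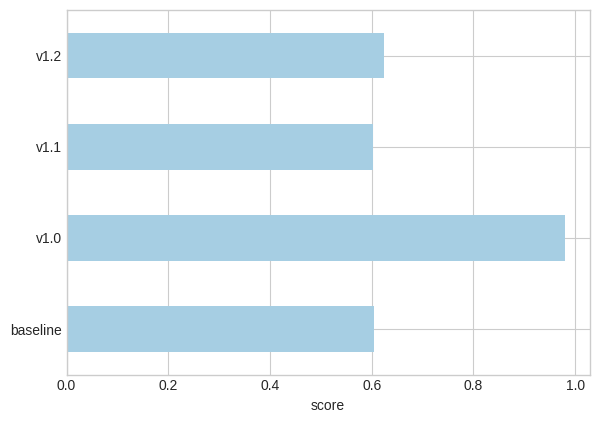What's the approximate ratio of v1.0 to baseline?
v1.0 ≈ 1.0, baseline ≈ 0.6; 1.0/0.6 ≈ 1.67.

≈ 1.67×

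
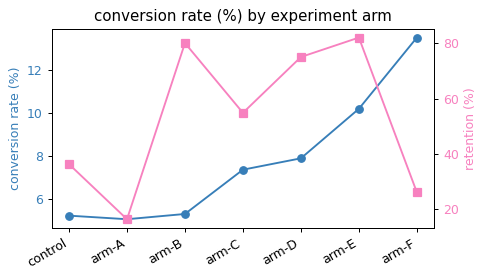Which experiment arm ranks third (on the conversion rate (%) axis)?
Top 4 (on the conversion rate (%) axis): arm-F ≈ 14, arm-E ≈ 10, arm-D ≈ 8, arm-C ≈ 7.

arm-D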